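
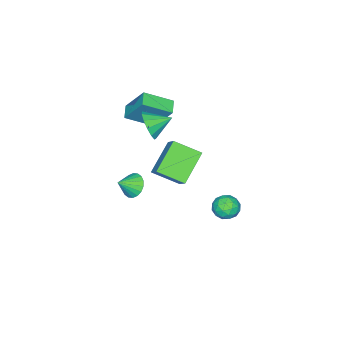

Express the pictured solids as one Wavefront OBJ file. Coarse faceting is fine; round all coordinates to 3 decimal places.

v 0.72 -4.308 1.872
v 0.708 -3.152 3.492
v -0.323 -3.128 1.022
v -0.335 -1.972 2.642
v 1.435 -3.888 1.578
v 1.423 -2.732 3.198
v 0.392 -2.708 0.728
v 0.38 -1.552 2.348
v 2.128 1.068 1.531
v 2.692 -0.273 2.221
v 2.87 1.913 2.567
v 3.435 0.572 3.257
v 3.745 1.128 0.323
v 4.31 -0.213 1.013
v 4.488 1.973 1.359
v 5.052 0.632 2.049
v 2.995 4.29 -0.798
v 3.386 3.919 -1.358
v 2.994 3.241 -0.102
v 3.385 2.87 -0.662
v 3.734 3.431 -0.251
v 3.734 4.079 -0.681
v 2.646 3.081 -0.779
v 2.646 3.729 -1.209
v 3.17 3.171 -1.346
v 3.843 3.387 -1.02
v 2.537 3.773 -0.44
v 3.21 3.989 -0.114
v 3.19 4.197 -1.139
v 3.19 2.963 -0.321
v 3.395 3.293 -0.079
v 3.625 3.075 -0.409
v 3.395 4.291 -0.741
v 3.625 4.072 -1.071
v 3.83 3.786 -0.42
v 2.755 3.088 -0.389
v 2.985 2.869 -0.719
v 2.755 4.085 -1.051
v 2.985 3.867 -1.381
v 2.55 3.374 -1.04
v 3.294 3.539 -1.462
v 3.293 2.922 -1.052
v 2.859 3.046 -1.121
v 2.859 3.427 -1.374
v 3.689 3.666 -1.27
v 3.689 3.049 -0.861
v 3.893 3.379 -0.619
v 3.894 3.76 -0.872
v 3.562 3.226 -1.263
v 2.691 4.111 -0.599
v 2.691 3.494 -0.19
v 2.486 3.4 -0.588
v 2.487 3.781 -0.841
v 3.087 4.238 -0.408
v 3.086 3.621 0.002
v 3.521 3.733 -0.086
v 3.521 4.114 -0.339
v 2.818 3.934 -0.197
v 2.388 -1.678 2.676
v 2.898 -1.627 3.464
v 1.572 -0.782 3.144
v 3.101 -1.268 3.132
v 3.077 -1.039 2.654
v 2.835 -1.014 2.184
v 2.452 -1.199 1.869
v 2.048 -1.536 1.811
v 1.752 -1.919 2.027
v 1.658 -2.225 2.449
v 1.796 -2.357 2.943
v 2.122 -2.274 3.352
v 2.533 -2.002 3.546
v 2.464 -2.664 -2.737
v 2.845 -2.944 -3.37
v 3.296 -3.056 -2.063
v 2.974 -2.619 -3.339
v 3.002 -2.302 -3.189
v 2.923 -2.057 -2.95
v 2.754 -1.932 -2.668
v 2.527 -1.952 -2.4
v 2.288 -2.113 -2.199
v 2.084 -2.383 -2.104
v 1.955 -2.709 -2.135
v 1.927 -3.026 -2.285
v 2.005 -3.271 -2.525
v 2.175 -3.396 -2.806
v 2.402 -3.375 -3.074
v 2.641 -3.214 -3.275
f 2 4 1
f 5 2 1
f 1 4 3
f 3 5 1
f 2 8 4
f 6 2 5
f 6 8 2
f 4 8 3
f 7 5 3
f 3 8 7
f 7 6 5
f 8 6 7
f 10 12 9
f 13 10 9
f 9 12 11
f 11 13 9
f 10 16 12
f 14 10 13
f 14 16 10
f 12 16 11
f 15 13 11
f 11 16 15
f 15 14 13
f 16 14 15
f 17 54 33
f 54 28 57
f 33 57 22
f 54 57 33
f 17 33 29
f 33 22 34
f 29 34 18
f 33 34 29
f 17 29 38
f 29 18 39
f 38 39 24
f 29 39 38
f 17 38 50
f 38 24 53
f 50 53 27
f 38 53 50
f 17 50 54
f 50 27 58
f 54 58 28
f 50 58 54
f 18 34 45
f 34 22 48
f 45 48 26
f 34 48 45
f 22 57 35
f 57 28 56
f 35 56 21
f 57 56 35
f 28 58 55
f 58 27 51
f 55 51 19
f 58 51 55
f 27 53 52
f 53 24 40
f 52 40 23
f 53 40 52
f 24 39 44
f 39 18 41
f 44 41 25
f 39 41 44
f 20 46 32
f 46 26 47
f 32 47 21
f 46 47 32
f 20 32 30
f 32 21 31
f 30 31 19
f 32 31 30
f 20 30 37
f 30 19 36
f 37 36 23
f 30 36 37
f 20 37 42
f 37 23 43
f 42 43 25
f 37 43 42
f 20 42 46
f 42 25 49
f 46 49 26
f 42 49 46
f 21 47 35
f 47 26 48
f 35 48 22
f 47 48 35
f 19 31 55
f 31 21 56
f 55 56 28
f 31 56 55
f 23 36 52
f 36 19 51
f 52 51 27
f 36 51 52
f 25 43 44
f 43 23 40
f 44 40 24
f 43 40 44
f 26 49 45
f 49 25 41
f 45 41 18
f 49 41 45
f 60 59 62
f 60 62 61
f 62 59 63
f 62 63 61
f 63 59 64
f 63 64 61
f 64 59 65
f 64 65 61
f 65 59 66
f 65 66 61
f 66 59 67
f 66 67 61
f 67 59 68
f 67 68 61
f 68 59 69
f 68 69 61
f 69 59 70
f 69 70 61
f 70 59 71
f 70 71 61
f 71 59 60
f 71 60 61
f 73 72 75
f 73 75 74
f 75 72 76
f 75 76 74
f 76 72 77
f 76 77 74
f 77 72 78
f 77 78 74
f 78 72 79
f 78 79 74
f 79 72 80
f 79 80 74
f 80 72 81
f 80 81 74
f 81 72 82
f 81 82 74
f 82 72 83
f 82 83 74
f 83 72 84
f 83 84 74
f 84 72 85
f 84 85 74
f 85 72 86
f 85 86 74
f 86 72 87
f 86 87 74
f 87 72 73
f 87 73 74



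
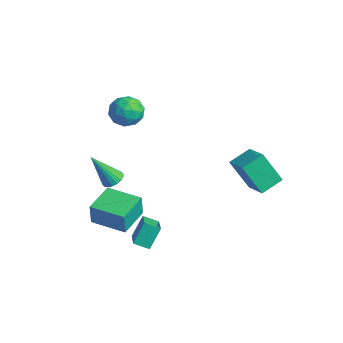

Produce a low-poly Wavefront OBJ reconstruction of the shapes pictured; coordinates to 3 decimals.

v -1.985 -0.486 3.843
v -1.516 -0.886 3.138
v -2.344 -1.854 4.382
v -1.875 -2.254 3.677
v -1.411 -1.793 4.346
v -1.189 -0.947 4.013
v -2.671 -1.793 3.507
v -2.449 -0.947 3.174
v -1.94 -1.694 2.931
v -1.161 -1.694 3.449
v -2.699 -1.046 4.071
v -1.92 -1.046 4.589
v -1.719 -0.566 3.443
v -2.141 -2.174 4.077
v -1.868 -1.903 4.47
v -1.593 -2.139 4.056
v -1.526 -0.602 3.957
v -1.251 -0.837 3.543
v -1.189 -1.37 4.253
v -2.609 -1.903 3.977
v -2.334 -2.138 3.563
v -2.267 -0.601 3.464
v -1.992 -0.837 3.05
v -2.671 -1.37 3.267
v -1.693 -1.276 2.907
v -1.904 -2.08 3.224
v -2.372 -1.809 3.124
v -2.241 -1.311 2.928
v -1.235 -1.276 3.212
v -1.446 -2.08 3.529
v -1.173 -1.809 3.922
v -1.043 -1.312 3.726
v -1.484 -1.751 3.09
v -2.414 -0.66 3.991
v -2.625 -1.464 4.308
v -2.817 -1.428 3.794
v -2.687 -0.931 3.598
v -1.956 -0.66 4.296
v -2.167 -1.464 4.613
v -1.619 -1.429 4.592
v -1.488 -0.931 4.396
v -2.376 -0.989 4.43
v 2.339 -3.476 -1.615
v 2.14 -2.773 -0.588
v 2.798 -2.877 -1.936
v 2.599 -2.174 -0.909
v 3.641 -4.106 -0.931
v 3.442 -3.403 0.096
v 4.1 -3.507 -1.252
v 3.901 -2.804 -0.225
v -2.213 -2.018 -1.192
v -1.617 -2.089 -1.083
v -2.647 -2.982 0.552
v -1.672 -1.85 -0.965
v -1.835 -1.645 -0.892
v -2.072 -1.514 -0.879
v -2.337 -1.483 -0.927
v -2.578 -1.557 -1.029
v -2.746 -1.723 -1.162
v -2.809 -1.947 -1.302
v -2.754 -2.186 -1.419
v -2.591 -2.391 -1.492
v -2.354 -2.522 -1.506
v -2.089 -2.553 -1.457
v -1.848 -2.479 -1.356
v -1.68 -2.313 -1.223
v 2.017 1.997 1.359
v 3.364 1.873 1.879
v 1.943 3.174 1.829
v 3.291 3.05 2.349
v 2.709 2.69 -0.269
v 4.057 2.566 0.251
v 2.636 3.867 0.201
v 3.983 3.743 0.721
v -0.932 -3.919 -2.738
v -0.818 -4.035 -1.489
v -1.836 -2.46 -2.519
v -1.722 -2.576 -1.269
v 0.662 -2.924 -2.791
v 0.776 -3.04 -1.541
v -0.242 -1.465 -2.571
v -0.128 -1.581 -1.322
f 1 38 17
f 38 12 41
f 17 41 6
f 38 41 17
f 1 17 13
f 17 6 18
f 13 18 2
f 17 18 13
f 1 13 22
f 13 2 23
f 22 23 8
f 13 23 22
f 1 22 34
f 22 8 37
f 34 37 11
f 22 37 34
f 1 34 38
f 34 11 42
f 38 42 12
f 34 42 38
f 2 18 29
f 18 6 32
f 29 32 10
f 18 32 29
f 6 41 19
f 41 12 40
f 19 40 5
f 41 40 19
f 12 42 39
f 42 11 35
f 39 35 3
f 42 35 39
f 11 37 36
f 37 8 24
f 36 24 7
f 37 24 36
f 8 23 28
f 23 2 25
f 28 25 9
f 23 25 28
f 4 30 16
f 30 10 31
f 16 31 5
f 30 31 16
f 4 16 14
f 16 5 15
f 14 15 3
f 16 15 14
f 4 14 21
f 14 3 20
f 21 20 7
f 14 20 21
f 4 21 26
f 21 7 27
f 26 27 9
f 21 27 26
f 4 26 30
f 26 9 33
f 30 33 10
f 26 33 30
f 5 31 19
f 31 10 32
f 19 32 6
f 31 32 19
f 3 15 39
f 15 5 40
f 39 40 12
f 15 40 39
f 7 20 36
f 20 3 35
f 36 35 11
f 20 35 36
f 9 27 28
f 27 7 24
f 28 24 8
f 27 24 28
f 10 33 29
f 33 9 25
f 29 25 2
f 33 25 29
f 44 46 43
f 47 44 43
f 43 46 45
f 45 47 43
f 44 50 46
f 48 44 47
f 48 50 44
f 46 50 45
f 49 47 45
f 45 50 49
f 49 48 47
f 50 48 49
f 52 51 54
f 52 54 53
f 54 51 55
f 54 55 53
f 55 51 56
f 55 56 53
f 56 51 57
f 56 57 53
f 57 51 58
f 57 58 53
f 58 51 59
f 58 59 53
f 59 51 60
f 59 60 53
f 60 51 61
f 60 61 53
f 61 51 62
f 61 62 53
f 62 51 63
f 62 63 53
f 63 51 64
f 63 64 53
f 64 51 65
f 64 65 53
f 65 51 66
f 65 66 53
f 66 51 52
f 66 52 53
f 68 70 67
f 71 68 67
f 67 70 69
f 69 71 67
f 68 74 70
f 72 68 71
f 72 74 68
f 70 74 69
f 73 71 69
f 69 74 73
f 73 72 71
f 74 72 73
f 76 78 75
f 79 76 75
f 75 78 77
f 77 79 75
f 76 82 78
f 80 76 79
f 80 82 76
f 78 82 77
f 81 79 77
f 77 82 81
f 81 80 79
f 82 80 81



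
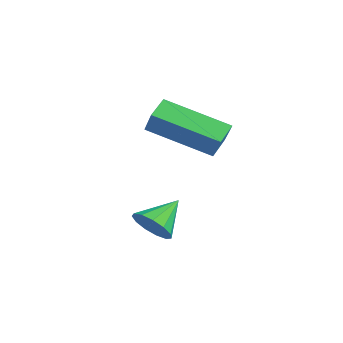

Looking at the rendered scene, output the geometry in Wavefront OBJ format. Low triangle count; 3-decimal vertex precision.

v -3.395 2.22 0.317
v -2.833 2.132 1.053
v -2.04 3.667 -0.543
v -1.478 3.578 0.193
v -2.982 1.602 -0.073
v -2.42 1.513 0.663
v -1.627 3.048 -0.933
v -1.065 2.96 -0.197
v -1.247 0.889 -3.089
v -0.59 0.902 -2.881
v -1.493 1.871 -2.371
v -0.609 1.128 -3.197
v -0.831 1.278 -3.478
v -1.185 1.305 -3.636
v -1.559 1.2 -3.62
v -1.834 0.996 -3.435
v -1.923 0.759 -3.141
v -1.797 0.563 -2.829
v -1.497 0.47 -2.6
v -1.117 0.511 -2.526
v -0.779 0.672 -2.631
f 2 4 1
f 5 2 1
f 1 4 3
f 3 5 1
f 2 8 4
f 6 2 5
f 6 8 2
f 4 8 3
f 7 5 3
f 3 8 7
f 7 6 5
f 8 6 7
f 10 9 12
f 10 12 11
f 12 9 13
f 12 13 11
f 13 9 14
f 13 14 11
f 14 9 15
f 14 15 11
f 15 9 16
f 15 16 11
f 16 9 17
f 16 17 11
f 17 9 18
f 17 18 11
f 18 9 19
f 18 19 11
f 19 9 20
f 19 20 11
f 20 9 21
f 20 21 11
f 21 9 10
f 21 10 11



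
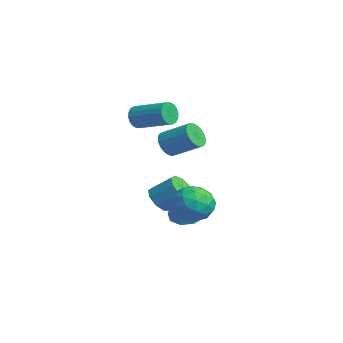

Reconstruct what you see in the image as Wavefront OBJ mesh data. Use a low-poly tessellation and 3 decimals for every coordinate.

v 0.808 -2.455 -2.843
v 1.702 -2.432 -3.194
v 1.352 -3.025 -1.497
v 1.562 -1.863 -2.897
v 1.07 -1.571 -2.574
v 0.455 -1.693 -2.378
v 0.006 -2.171 -2.399
v -0.068 -2.782 -2.628
v 0.268 -3.24 -2.958
v 0.857 -3.33 -3.234
v 1.423 -3.011 -3.327
v 2.422 -3.969 2.155
v 2.997 -4.349 1.944
v 3.932 -3.35 2.694
v 3.358 -2.971 2.905
v 2.967 -4.152 1.72
v 3.902 -3.154 2.47
v 2.842 -3.924 1.572
v 3.777 -2.926 2.322
v 2.645 -3.704 1.524
v 3.58 -2.705 2.274
v 2.41 -3.529 1.585
v 3.345 -2.531 2.335
v 2.177 -3.431 1.745
v 3.112 -2.432 2.495
v 1.986 -3.426 1.976
v 2.921 -2.427 2.726
v 1.871 -3.514 2.237
v 2.806 -2.516 2.987
v 1.851 -3.682 2.485
v 2.786 -2.683 3.235
v 1.93 -3.899 2.675
v 2.865 -2.9 3.425
v 2.094 -4.128 2.776
v 3.029 -3.129 3.526
v 2.315 -4.33 2.769
v 3.25 -3.331 3.519
v 2.555 -4.469 2.656
v 3.49 -3.471 3.406
v 2.771 -4.522 2.456
v 3.706 -3.524 3.206
v 2.928 -4.48 2.205
v 3.863 -3.481 2.955
v 2.258 -2.387 -1.596
v 3.065 -2.526 -2.304
v 3.055 -3.474 -0.476
v 3.862 -3.613 -1.184
v 3.733 -2.658 -0.69
v 3.241 -1.986 -1.382
v 2.879 -4.014 -1.398
v 2.387 -3.342 -2.09
v 3.449 -3.531 -2.182
v 3.977 -2.693 -1.744
v 2.143 -3.307 -1.036
v 2.671 -2.469 -0.598
v 2.592 -2.361 -2.049
v 3.528 -3.639 -0.731
v 3.453 -3.078 -0.441
v 3.927 -3.159 -0.857
v 2.695 -2.044 -1.506
v 3.17 -2.125 -1.923
v 3.562 -2.203 -0.974
v 2.95 -3.875 -0.857
v 3.425 -3.956 -1.274
v 2.193 -2.841 -1.923
v 2.667 -2.922 -2.339
v 2.558 -3.797 -1.806
v 3.292 -3.034 -2.393
v 3.76 -3.672 -1.734
v 3.182 -3.908 -1.86
v 2.893 -3.513 -2.267
v 3.602 -2.541 -2.136
v 4.07 -3.18 -1.477
v 3.995 -2.618 -1.187
v 3.706 -2.224 -1.594
v 3.828 -3.132 -2.064
v 2.05 -2.82 -1.303
v 2.518 -3.459 -0.644
v 2.414 -3.776 -1.186
v 2.125 -3.382 -1.593
v 2.36 -2.328 -1.046
v 2.828 -2.966 -0.387
v 3.227 -2.487 -0.513
v 2.938 -2.092 -0.92
v 2.292 -2.868 -0.716
v -2.674 -2.647 -3.25
v -1.978 -2.678 -3.719
v -1.33 -1.745 -2.818
v -2.026 -1.713 -2.35
v -2.322 -2.258 -3.907
v -1.674 -1.325 -3.006
v -2.831 -2.02 -3.787
v -2.183 -1.086 -2.886
v -3.267 -2.075 -3.416
v -2.618 -1.142 -2.516
v -3.425 -2.398 -2.968
v -2.777 -1.464 -2.067
v -3.232 -2.837 -2.652
v -2.584 -1.903 -1.751
v -2.778 -3.187 -2.616
v -2.13 -2.254 -1.715
v -2.275 -3.284 -2.876
v -1.627 -2.351 -1.976
v -1.959 -3.083 -3.312
v -1.311 -2.15 -2.412
v -1.648 -4.088 2.579
v -1.309 -4.239 2.021
v 0.088 -3.103 2.564
v -0.252 -2.952 3.121
v -1.469 -4.002 1.939
v -0.073 -2.866 2.482
v -1.666 -3.782 1.983
v -0.27 -2.646 2.526
v -1.858 -3.622 2.145
v -0.462 -2.486 2.688
v -2.01 -3.555 2.393
v -0.613 -2.419 2.936
v -2.089 -3.594 2.678
v -0.693 -2.458 3.221
v -2.081 -3.73 2.943
v -0.685 -2.594 3.486
v -1.988 -3.937 3.136
v -0.591 -2.801 3.679
v -1.827 -4.174 3.218
v -0.431 -3.038 3.761
v -1.63 -4.394 3.174
v -0.234 -3.258 3.717
v -1.438 -4.554 3.012
v -0.042 -3.418 3.555
v -1.287 -4.621 2.764
v 0.11 -3.485 3.307
v -1.207 -4.582 2.479
v 0.189 -3.446 3.022
v -1.215 -4.446 2.214
v 0.181 -3.31 2.757
f 2 1 4
f 2 4 3
f 4 1 5
f 4 5 3
f 5 1 6
f 5 6 3
f 6 1 7
f 6 7 3
f 7 1 8
f 7 8 3
f 8 1 9
f 8 9 3
f 9 1 10
f 9 10 3
f 10 1 11
f 10 11 3
f 11 1 2
f 11 2 3
f 13 12 16
f 13 16 14
f 14 16 17
f 14 17 15
f 16 12 18
f 16 18 17
f 17 18 19
f 17 19 15
f 18 12 20
f 18 20 19
f 19 20 21
f 19 21 15
f 20 12 22
f 20 22 21
f 21 22 23
f 21 23 15
f 22 12 24
f 22 24 23
f 23 24 25
f 23 25 15
f 24 12 26
f 24 26 25
f 25 26 27
f 25 27 15
f 26 12 28
f 26 28 27
f 27 28 29
f 27 29 15
f 28 12 30
f 28 30 29
f 29 30 31
f 29 31 15
f 30 12 32
f 30 32 31
f 31 32 33
f 31 33 15
f 32 12 34
f 32 34 33
f 33 34 35
f 33 35 15
f 34 12 36
f 34 36 35
f 35 36 37
f 35 37 15
f 36 12 38
f 36 38 37
f 37 38 39
f 37 39 15
f 38 12 40
f 38 40 39
f 39 40 41
f 39 41 15
f 40 12 42
f 40 42 41
f 41 42 43
f 41 43 15
f 42 12 13
f 42 13 43
f 43 13 14
f 43 14 15
f 44 81 60
f 81 55 84
f 60 84 49
f 81 84 60
f 44 60 56
f 60 49 61
f 56 61 45
f 60 61 56
f 44 56 65
f 56 45 66
f 65 66 51
f 56 66 65
f 44 65 77
f 65 51 80
f 77 80 54
f 65 80 77
f 44 77 81
f 77 54 85
f 81 85 55
f 77 85 81
f 45 61 72
f 61 49 75
f 72 75 53
f 61 75 72
f 49 84 62
f 84 55 83
f 62 83 48
f 84 83 62
f 55 85 82
f 85 54 78
f 82 78 46
f 85 78 82
f 54 80 79
f 80 51 67
f 79 67 50
f 80 67 79
f 51 66 71
f 66 45 68
f 71 68 52
f 66 68 71
f 47 73 59
f 73 53 74
f 59 74 48
f 73 74 59
f 47 59 57
f 59 48 58
f 57 58 46
f 59 58 57
f 47 57 64
f 57 46 63
f 64 63 50
f 57 63 64
f 47 64 69
f 64 50 70
f 69 70 52
f 64 70 69
f 47 69 73
f 69 52 76
f 73 76 53
f 69 76 73
f 48 74 62
f 74 53 75
f 62 75 49
f 74 75 62
f 46 58 82
f 58 48 83
f 82 83 55
f 58 83 82
f 50 63 79
f 63 46 78
f 79 78 54
f 63 78 79
f 52 70 71
f 70 50 67
f 71 67 51
f 70 67 71
f 53 76 72
f 76 52 68
f 72 68 45
f 76 68 72
f 87 86 90
f 87 90 88
f 88 90 91
f 88 91 89
f 90 86 92
f 90 92 91
f 91 92 93
f 91 93 89
f 92 86 94
f 92 94 93
f 93 94 95
f 93 95 89
f 94 86 96
f 94 96 95
f 95 96 97
f 95 97 89
f 96 86 98
f 96 98 97
f 97 98 99
f 97 99 89
f 98 86 100
f 98 100 99
f 99 100 101
f 99 101 89
f 100 86 102
f 100 102 101
f 101 102 103
f 101 103 89
f 102 86 104
f 102 104 103
f 103 104 105
f 103 105 89
f 104 86 87
f 104 87 105
f 105 87 88
f 105 88 89
f 107 106 110
f 107 110 108
f 108 110 111
f 108 111 109
f 110 106 112
f 110 112 111
f 111 112 113
f 111 113 109
f 112 106 114
f 112 114 113
f 113 114 115
f 113 115 109
f 114 106 116
f 114 116 115
f 115 116 117
f 115 117 109
f 116 106 118
f 116 118 117
f 117 118 119
f 117 119 109
f 118 106 120
f 118 120 119
f 119 120 121
f 119 121 109
f 120 106 122
f 120 122 121
f 121 122 123
f 121 123 109
f 122 106 124
f 122 124 123
f 123 124 125
f 123 125 109
f 124 106 126
f 124 126 125
f 125 126 127
f 125 127 109
f 126 106 128
f 126 128 127
f 127 128 129
f 127 129 109
f 128 106 130
f 128 130 129
f 129 130 131
f 129 131 109
f 130 106 132
f 130 132 131
f 131 132 133
f 131 133 109
f 132 106 134
f 132 134 133
f 133 134 135
f 133 135 109
f 134 106 107
f 134 107 135
f 135 107 108
f 135 108 109



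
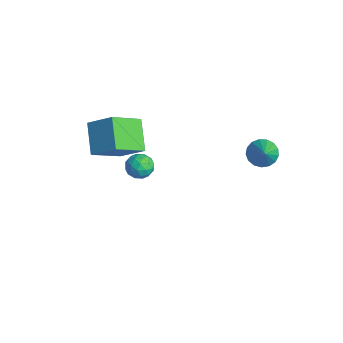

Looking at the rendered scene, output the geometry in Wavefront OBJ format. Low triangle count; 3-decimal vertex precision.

v -4.072 -0.539 -3.012
v -3.559 0.06 -3.199
v -3.341 -1.38 -3.701
v -2.828 -0.781 -3.888
v -2.872 -1.053 -3.127
v -3.324 -0.534 -2.701
v -3.576 -0.786 -4.199
v -4.028 -0.267 -3.773
v -3.253 -0.093 -3.933
v -2.818 -0.258 -3.27
v -4.082 -1.062 -3.63
v -3.647 -1.227 -2.967
v -3.88 -0.166 -3.045
v -3.02 -1.154 -3.855
v -3.046 -1.314 -3.407
v -2.745 -0.962 -3.517
v -3.741 -0.515 -2.752
v -3.44 -0.163 -2.862
v -3.037 -0.817 -2.82
v -3.46 -1.157 -4.038
v -3.159 -0.805 -4.148
v -4.155 -0.358 -3.383
v -3.854 -0.006 -3.493
v -3.863 -0.503 -4.08
v -3.399 0.096 -3.586
v -2.969 -0.398 -3.991
v -3.408 -0.401 -4.174
v -3.674 -0.096 -3.924
v -3.143 -0.001 -3.197
v -2.713 -0.495 -3.602
v -2.739 -0.655 -3.154
v -3.005 -0.35 -2.904
v -2.963 -0.091 -3.628
v -4.187 -0.825 -3.298
v -3.757 -1.319 -3.703
v -3.895 -0.97 -3.996
v -4.161 -0.665 -3.746
v -3.931 -0.922 -2.909
v -3.501 -1.416 -3.314
v -3.226 -1.224 -2.976
v -3.492 -0.919 -2.726
v -3.937 -1.229 -3.272
v 2.968 2.815 1.751
v 3.399 3.479 1.633
v 4.072 2.305 2.909
v 3.153 3.577 1.91
v 2.866 3.501 2.15
v 2.601 3.267 2.299
v 2.421 2.93 2.323
v 2.366 2.567 2.215
v 2.449 2.261 2.001
v 2.651 2.081 1.729
v 2.925 2.07 1.463
v 3.21 2.23 1.262
v 3.439 2.523 1.173
v 3.56 2.884 1.217
v 3.546 3.229 1.383
v -1.595 -4.159 0.732
v -3.03 -3.665 1.841
v -1.894 -2.451 -0.417
v -3.329 -1.956 0.693
v -0.531 -3.304 1.727
v -1.966 -2.809 2.837
v -0.83 -1.595 0.579
v -2.265 -1.101 1.688
f 1 38 17
f 38 12 41
f 17 41 6
f 38 41 17
f 1 17 13
f 17 6 18
f 13 18 2
f 17 18 13
f 1 13 22
f 13 2 23
f 22 23 8
f 13 23 22
f 1 22 34
f 22 8 37
f 34 37 11
f 22 37 34
f 1 34 38
f 34 11 42
f 38 42 12
f 34 42 38
f 2 18 29
f 18 6 32
f 29 32 10
f 18 32 29
f 6 41 19
f 41 12 40
f 19 40 5
f 41 40 19
f 12 42 39
f 42 11 35
f 39 35 3
f 42 35 39
f 11 37 36
f 37 8 24
f 36 24 7
f 37 24 36
f 8 23 28
f 23 2 25
f 28 25 9
f 23 25 28
f 4 30 16
f 30 10 31
f 16 31 5
f 30 31 16
f 4 16 14
f 16 5 15
f 14 15 3
f 16 15 14
f 4 14 21
f 14 3 20
f 21 20 7
f 14 20 21
f 4 21 26
f 21 7 27
f 26 27 9
f 21 27 26
f 4 26 30
f 26 9 33
f 30 33 10
f 26 33 30
f 5 31 19
f 31 10 32
f 19 32 6
f 31 32 19
f 3 15 39
f 15 5 40
f 39 40 12
f 15 40 39
f 7 20 36
f 20 3 35
f 36 35 11
f 20 35 36
f 9 27 28
f 27 7 24
f 28 24 8
f 27 24 28
f 10 33 29
f 33 9 25
f 29 25 2
f 33 25 29
f 44 43 46
f 44 46 45
f 46 43 47
f 46 47 45
f 47 43 48
f 47 48 45
f 48 43 49
f 48 49 45
f 49 43 50
f 49 50 45
f 50 43 51
f 50 51 45
f 51 43 52
f 51 52 45
f 52 43 53
f 52 53 45
f 53 43 54
f 53 54 45
f 54 43 55
f 54 55 45
f 55 43 56
f 55 56 45
f 56 43 57
f 56 57 45
f 57 43 44
f 57 44 45
f 59 61 58
f 62 59 58
f 58 61 60
f 60 62 58
f 59 65 61
f 63 59 62
f 63 65 59
f 61 65 60
f 64 62 60
f 60 65 64
f 64 63 62
f 65 63 64



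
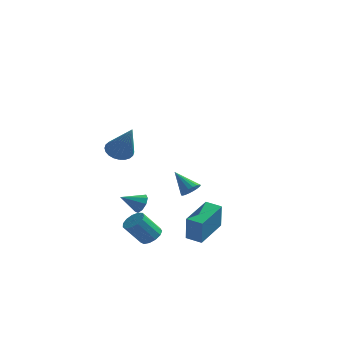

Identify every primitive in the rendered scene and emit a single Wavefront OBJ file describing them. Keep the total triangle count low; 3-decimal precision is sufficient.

v -2.429 3.316 -2.3
v -2.096 3.805 -2.201
v -3.431 3.804 -1.34
v -2.254 3.88 -2.403
v -2.446 3.843 -2.585
v -2.635 3.702 -2.71
v -2.783 3.484 -2.754
v -2.861 3.233 -2.708
v -2.854 2.998 -2.581
v -2.763 2.827 -2.398
v -2.605 2.752 -2.196
v -2.413 2.788 -2.014
v -2.224 2.93 -1.889
v -2.076 3.147 -1.845
v -1.998 3.398 -1.891
v -2.005 3.633 -2.018
v -1.199 -2.034 -3.026
v -1.08 -2.4 -1.565
v -0.719 -0.242 -2.617
v -0.599 -0.607 -1.156
v -0.361 -2.233 -3.144
v -0.241 -2.598 -1.683
v 0.12 -0.44 -2.735
v 0.239 -0.806 -1.274
v -4.022 -3.466 3.084
v -3.515 -2.956 3.052
v -3.138 -4.234 4.816
v -3.711 -2.829 3.208
v -3.954 -2.799 3.346
v -4.208 -2.87 3.443
v -4.433 -3.033 3.486
v -4.596 -3.261 3.468
v -4.671 -3.521 3.391
v -4.647 -3.772 3.268
v -4.529 -3.977 3.117
v -4.333 -4.104 2.96
v -4.09 -4.134 2.823
v -3.836 -4.062 2.725
v -3.611 -3.9 2.682
v -3.448 -3.671 2.701
v -3.373 -3.412 2.777
v -3.396 -3.161 2.901
v -2.719 -2.72 -2.77
v -2.201 -2.64 -2.403
v -2.943 -3.079 -1.262
v -3.461 -3.16 -1.63
v -2.379 -2.326 -2.398
v -3.121 -2.766 -1.257
v -2.665 -2.138 -2.511
v -3.407 -2.577 -1.37
v -2.968 -2.134 -2.706
v -3.71 -2.574 -1.566
v -3.192 -2.317 -2.922
v -3.934 -2.756 -1.782
v -3.266 -2.627 -3.09
v -4.008 -3.067 -1.949
v -3.166 -2.967 -3.156
v -3.908 -3.407 -2.016
v -2.924 -3.229 -3.1
v -3.666 -3.669 -1.959
v -2.617 -3.329 -2.939
v -3.359 -3.769 -1.798
v -2.343 -3.236 -2.724
v -3.085 -3.675 -1.584
v -2.188 -2.979 -2.524
v -2.93 -3.419 -1.384
v -3.078 -3.141 -0.467
v -2.912 -2.881 0.036
v -3.942 -3.659 0.087
v -3.177 -2.647 -0.159
v -3.396 -2.644 -0.498
v -3.466 -2.874 -0.822
v -3.354 -3.228 -0.981
v -3.114 -3.541 -0.898
v -2.856 -3.667 -0.614
v -2.702 -3.547 -0.261
v -2.724 -3.236 -0.004
f 2 1 4
f 2 4 3
f 4 1 5
f 4 5 3
f 5 1 6
f 5 6 3
f 6 1 7
f 6 7 3
f 7 1 8
f 7 8 3
f 8 1 9
f 8 9 3
f 9 1 10
f 9 10 3
f 10 1 11
f 10 11 3
f 11 1 12
f 11 12 3
f 12 1 13
f 12 13 3
f 13 1 14
f 13 14 3
f 14 1 15
f 14 15 3
f 15 1 16
f 15 16 3
f 16 1 2
f 16 2 3
f 18 20 17
f 21 18 17
f 17 20 19
f 19 21 17
f 18 24 20
f 22 18 21
f 22 24 18
f 20 24 19
f 23 21 19
f 19 24 23
f 23 22 21
f 24 22 23
f 26 25 28
f 26 28 27
f 28 25 29
f 28 29 27
f 29 25 30
f 29 30 27
f 30 25 31
f 30 31 27
f 31 25 32
f 31 32 27
f 32 25 33
f 32 33 27
f 33 25 34
f 33 34 27
f 34 25 35
f 34 35 27
f 35 25 36
f 35 36 27
f 36 25 37
f 36 37 27
f 37 25 38
f 37 38 27
f 38 25 39
f 38 39 27
f 39 25 40
f 39 40 27
f 40 25 41
f 40 41 27
f 41 25 42
f 41 42 27
f 42 25 26
f 42 26 27
f 44 43 47
f 44 47 45
f 45 47 48
f 45 48 46
f 47 43 49
f 47 49 48
f 48 49 50
f 48 50 46
f 49 43 51
f 49 51 50
f 50 51 52
f 50 52 46
f 51 43 53
f 51 53 52
f 52 53 54
f 52 54 46
f 53 43 55
f 53 55 54
f 54 55 56
f 54 56 46
f 55 43 57
f 55 57 56
f 56 57 58
f 56 58 46
f 57 43 59
f 57 59 58
f 58 59 60
f 58 60 46
f 59 43 61
f 59 61 60
f 60 61 62
f 60 62 46
f 61 43 63
f 61 63 62
f 62 63 64
f 62 64 46
f 63 43 65
f 63 65 64
f 64 65 66
f 64 66 46
f 65 43 44
f 65 44 66
f 66 44 45
f 66 45 46
f 68 67 70
f 68 70 69
f 70 67 71
f 70 71 69
f 71 67 72
f 71 72 69
f 72 67 73
f 72 73 69
f 73 67 74
f 73 74 69
f 74 67 75
f 74 75 69
f 75 67 76
f 75 76 69
f 76 67 77
f 76 77 69
f 77 67 68
f 77 68 69



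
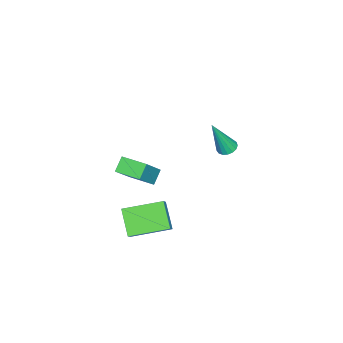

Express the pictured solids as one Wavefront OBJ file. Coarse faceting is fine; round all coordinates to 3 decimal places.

v 2.463 -0.469 -2.258
v 3.355 -0.227 -1.274
v 1.612 1.19 -1.894
v 2.504 1.432 -0.909
v 3.336 0.188 -3.211
v 4.228 0.43 -2.226
v 2.485 1.847 -2.846
v 3.377 2.089 -1.862
v 2.856 -0.008 0.667
v 2.243 0.063 1.192
v 2.972 1.177 0.642
v 2.359 1.247 1.167
v 4.221 -0.107 2.273
v 3.608 -0.037 2.798
v 4.337 1.077 2.248
v 3.724 1.148 2.773
v -2.66 2.56 -1.198
v -2.189 2.771 -1.263
v -2.14 1.98 0.698
v -2.325 2.957 -1.169
v -2.538 3.052 -1.081
v -2.779 3.034 -1.021
v -2.992 2.907 -1.001
v -3.13 2.701 -1.026
v -3.159 2.463 -1.091
v -3.074 2.246 -1.181
v -2.894 2.102 -1.274
v -2.661 2.062 -1.35
v -2.427 2.137 -1.391
v -2.246 2.308 -1.388
v -2.16 2.537 -1.342
f 2 4 1
f 5 2 1
f 1 4 3
f 3 5 1
f 2 8 4
f 6 2 5
f 6 8 2
f 4 8 3
f 7 5 3
f 3 8 7
f 7 6 5
f 8 6 7
f 10 12 9
f 13 10 9
f 9 12 11
f 11 13 9
f 10 16 12
f 14 10 13
f 14 16 10
f 12 16 11
f 15 13 11
f 11 16 15
f 15 14 13
f 16 14 15
f 18 17 20
f 18 20 19
f 20 17 21
f 20 21 19
f 21 17 22
f 21 22 19
f 22 17 23
f 22 23 19
f 23 17 24
f 23 24 19
f 24 17 25
f 24 25 19
f 25 17 26
f 25 26 19
f 26 17 27
f 26 27 19
f 27 17 28
f 27 28 19
f 28 17 29
f 28 29 19
f 29 17 30
f 29 30 19
f 30 17 31
f 30 31 19
f 31 17 18
f 31 18 19



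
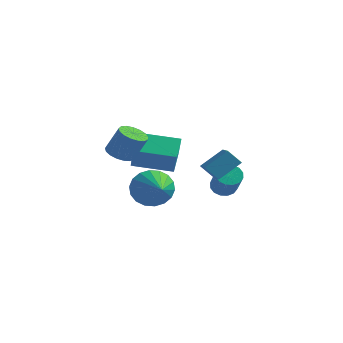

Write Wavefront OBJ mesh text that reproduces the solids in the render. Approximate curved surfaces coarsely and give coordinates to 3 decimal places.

v -1.574 -0.152 0.887
v -2.037 0.867 1.694
v -2.272 0.576 -0.432
v -2.736 1.594 0.376
v 0.196 0.926 0.544
v -0.268 1.944 1.352
v -0.503 1.653 -0.774
v -0.966 2.672 0.033
v 1.987 2.261 -1.346
v 2.54 2.594 -1.528
v 3.486 1.671 -0.335
v 2.933 1.339 -0.154
v 2.402 2.783 -1.272
v 3.347 1.86 -0.079
v 2.152 2.832 -1.036
v 3.098 1.909 0.157
v 1.859 2.728 -0.883
v 2.804 1.805 0.309
v 1.599 2.5 -0.855
v 2.545 1.577 0.338
v 1.444 2.207 -0.958
v 2.39 1.284 0.235
v 1.434 1.929 -1.165
v 2.38 1.006 0.028
v 1.573 1.74 -1.421
v 2.518 0.817 -0.228
v 1.822 1.691 -1.657
v 2.768 0.768 -0.464
v 2.116 1.795 -1.809
v 3.061 0.872 -0.617
v 2.375 2.023 -1.838
v 3.321 1.1 -0.645
v 2.53 2.316 -1.735
v 3.476 1.393 -0.542
v 1.346 -2.556 -0.187
v 1.88 -2.336 -1.088
v 2.754 -3.704 0.367
v 2.035 -2.001 -0.788
v 2.055 -1.775 -0.37
v 1.933 -1.704 0.085
v 1.696 -1.802 0.486
v 1.389 -2.049 0.754
v 1.073 -2.396 0.835
v 0.812 -2.775 0.714
v 0.656 -3.111 0.414
v 0.637 -3.336 -0.005
v 0.759 -3.407 -0.46
v 0.996 -3.31 -0.861
v 1.303 -3.063 -1.129
v 1.618 -2.715 -1.21
v 4.425 -1.699 0.78
v 3.839 -1.972 1.462
v 3.411 -0.61 0.346
v 2.826 -0.883 1.028
v 5.034 -0.777 1.672
v 4.449 -1.05 2.354
v 4.021 0.312 1.238
v 3.435 0.039 1.92
v -1.366 -1.432 1.125
v -0.795 -1.882 0.902
v -0.123 -1.697 2.253
v -0.694 -1.248 2.475
v -0.687 -1.549 0.803
v -0.015 -1.364 2.154
v -0.735 -1.189 0.778
v -0.063 -1.004 2.128
v -0.927 -0.885 0.832
v -0.255 -0.7 2.182
v -1.22 -0.707 0.953
v -0.548 -0.522 2.304
v -1.546 -0.694 1.113
v -0.874 -0.509 2.464
v -1.831 -0.851 1.276
v -1.159 -0.666 2.627
v -2.009 -1.141 1.405
v -1.338 -0.956 2.756
v -2.04 -1.498 1.469
v -1.368 -1.313 2.82
v -1.917 -1.839 1.454
v -1.245 -1.654 2.805
v -1.667 -2.088 1.364
v -0.995 -1.903 2.715
v -1.348 -2.186 1.219
v -0.676 -2.001 2.57
v -1.033 -2.112 1.052
v -0.362 -1.927 2.403
f 2 4 1
f 5 2 1
f 1 4 3
f 3 5 1
f 2 8 4
f 6 2 5
f 6 8 2
f 4 8 3
f 7 5 3
f 3 8 7
f 7 6 5
f 8 6 7
f 10 9 13
f 10 13 11
f 11 13 14
f 11 14 12
f 13 9 15
f 13 15 14
f 14 15 16
f 14 16 12
f 15 9 17
f 15 17 16
f 16 17 18
f 16 18 12
f 17 9 19
f 17 19 18
f 18 19 20
f 18 20 12
f 19 9 21
f 19 21 20
f 20 21 22
f 20 22 12
f 21 9 23
f 21 23 22
f 22 23 24
f 22 24 12
f 23 9 25
f 23 25 24
f 24 25 26
f 24 26 12
f 25 9 27
f 25 27 26
f 26 27 28
f 26 28 12
f 27 9 29
f 27 29 28
f 28 29 30
f 28 30 12
f 29 9 31
f 29 31 30
f 30 31 32
f 30 32 12
f 31 9 33
f 31 33 32
f 32 33 34
f 32 34 12
f 33 9 10
f 33 10 34
f 34 10 11
f 34 11 12
f 36 35 38
f 36 38 37
f 38 35 39
f 38 39 37
f 39 35 40
f 39 40 37
f 40 35 41
f 40 41 37
f 41 35 42
f 41 42 37
f 42 35 43
f 42 43 37
f 43 35 44
f 43 44 37
f 44 35 45
f 44 45 37
f 45 35 46
f 45 46 37
f 46 35 47
f 46 47 37
f 47 35 48
f 47 48 37
f 48 35 49
f 48 49 37
f 49 35 50
f 49 50 37
f 50 35 36
f 50 36 37
f 52 54 51
f 55 52 51
f 51 54 53
f 53 55 51
f 52 58 54
f 56 52 55
f 56 58 52
f 54 58 53
f 57 55 53
f 53 58 57
f 57 56 55
f 58 56 57
f 60 59 63
f 60 63 61
f 61 63 64
f 61 64 62
f 63 59 65
f 63 65 64
f 64 65 66
f 64 66 62
f 65 59 67
f 65 67 66
f 66 67 68
f 66 68 62
f 67 59 69
f 67 69 68
f 68 69 70
f 68 70 62
f 69 59 71
f 69 71 70
f 70 71 72
f 70 72 62
f 71 59 73
f 71 73 72
f 72 73 74
f 72 74 62
f 73 59 75
f 73 75 74
f 74 75 76
f 74 76 62
f 75 59 77
f 75 77 76
f 76 77 78
f 76 78 62
f 77 59 79
f 77 79 78
f 78 79 80
f 78 80 62
f 79 59 81
f 79 81 80
f 80 81 82
f 80 82 62
f 81 59 83
f 81 83 82
f 82 83 84
f 82 84 62
f 83 59 85
f 83 85 84
f 84 85 86
f 84 86 62
f 85 59 60
f 85 60 86
f 86 60 61
f 86 61 62



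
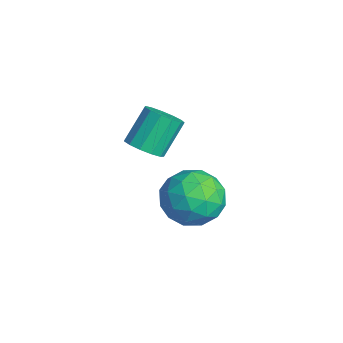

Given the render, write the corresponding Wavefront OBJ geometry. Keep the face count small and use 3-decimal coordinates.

v 2.847 -2.213 1.896
v 3.395 -2.511 2.33
v 2.922 -1.626 3.537
v 2.373 -1.327 3.104
v 3.564 -2.165 2.142
v 3.091 -1.28 3.35
v 3.505 -1.834 1.877
v 3.032 -0.949 3.084
v 3.237 -1.623 1.618
v 2.764 -0.738 2.825
v 2.845 -1.6 1.447
v 2.372 -0.715 2.654
v 2.454 -1.771 1.419
v 1.981 -0.886 2.626
v 2.187 -2.082 1.542
v 1.714 -1.197 2.75
v 2.129 -2.435 1.778
v 1.656 -1.55 2.986
v 2.3 -2.717 2.052
v 1.827 -1.832 3.259
v 2.643 -2.839 2.276
v 2.17 -1.954 3.483
v 3.052 -2.762 2.38
v 2.579 -1.877 3.587
v 2.487 -0.014 -0.112
v 2.979 0.631 -1.065
v 3.221 -1.731 -0.895
v 3.713 -1.086 -1.848
v 4.182 -0.955 -0.696
v 3.729 0.106 -0.212
v 2.471 -1.206 -1.748
v 2.018 -0.145 -1.264
v 2.968 -0.106 -2.076
v 4.026 0.05 -1.426
v 2.174 -1.15 -0.534
v 3.232 -0.994 0.116
v 2.669 0.459 -0.52
v 3.531 -1.559 -1.44
v 3.808 -1.482 -0.763
v 4.096 -1.103 -1.323
v 3.11 0.151 -0.018
v 3.398 0.53 -0.578
v 4.106 -0.402 -0.362
v 2.802 -1.63 -1.382
v 3.09 -1.251 -1.942
v 2.104 0.003 -0.637
v 2.392 0.382 -1.197
v 2.094 -0.698 -1.598
v 2.951 0.405 -1.674
v 3.383 -0.604 -2.135
v 2.653 -0.675 -2.076
v 2.386 -0.051 -1.791
v 3.573 0.496 -1.292
v 4.004 -0.513 -1.752
v 4.281 -0.435 -1.075
v 4.014 0.188 -0.791
v 3.567 0.063 -1.886
v 2.196 -0.587 -0.208
v 2.627 -1.596 -0.668
v 2.186 -1.288 -1.169
v 1.919 -0.665 -0.885
v 2.817 -0.496 0.175
v 3.249 -1.505 -0.286
v 3.814 -1.049 -0.169
v 3.547 -0.425 0.116
v 2.633 -1.163 -0.074
f 2 1 5
f 2 5 3
f 3 5 6
f 3 6 4
f 5 1 7
f 5 7 6
f 6 7 8
f 6 8 4
f 7 1 9
f 7 9 8
f 8 9 10
f 8 10 4
f 9 1 11
f 9 11 10
f 10 11 12
f 10 12 4
f 11 1 13
f 11 13 12
f 12 13 14
f 12 14 4
f 13 1 15
f 13 15 14
f 14 15 16
f 14 16 4
f 15 1 17
f 15 17 16
f 16 17 18
f 16 18 4
f 17 1 19
f 17 19 18
f 18 19 20
f 18 20 4
f 19 1 21
f 19 21 20
f 20 21 22
f 20 22 4
f 21 1 23
f 21 23 22
f 22 23 24
f 22 24 4
f 23 1 2
f 23 2 24
f 24 2 3
f 24 3 4
f 25 62 41
f 62 36 65
f 41 65 30
f 62 65 41
f 25 41 37
f 41 30 42
f 37 42 26
f 41 42 37
f 25 37 46
f 37 26 47
f 46 47 32
f 37 47 46
f 25 46 58
f 46 32 61
f 58 61 35
f 46 61 58
f 25 58 62
f 58 35 66
f 62 66 36
f 58 66 62
f 26 42 53
f 42 30 56
f 53 56 34
f 42 56 53
f 30 65 43
f 65 36 64
f 43 64 29
f 65 64 43
f 36 66 63
f 66 35 59
f 63 59 27
f 66 59 63
f 35 61 60
f 61 32 48
f 60 48 31
f 61 48 60
f 32 47 52
f 47 26 49
f 52 49 33
f 47 49 52
f 28 54 40
f 54 34 55
f 40 55 29
f 54 55 40
f 28 40 38
f 40 29 39
f 38 39 27
f 40 39 38
f 28 38 45
f 38 27 44
f 45 44 31
f 38 44 45
f 28 45 50
f 45 31 51
f 50 51 33
f 45 51 50
f 28 50 54
f 50 33 57
f 54 57 34
f 50 57 54
f 29 55 43
f 55 34 56
f 43 56 30
f 55 56 43
f 27 39 63
f 39 29 64
f 63 64 36
f 39 64 63
f 31 44 60
f 44 27 59
f 60 59 35
f 44 59 60
f 33 51 52
f 51 31 48
f 52 48 32
f 51 48 52
f 34 57 53
f 57 33 49
f 53 49 26
f 57 49 53



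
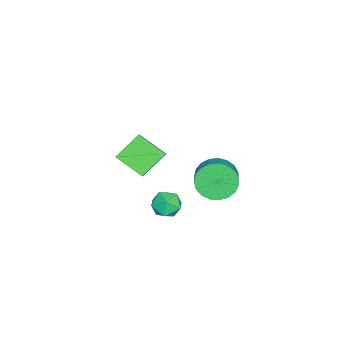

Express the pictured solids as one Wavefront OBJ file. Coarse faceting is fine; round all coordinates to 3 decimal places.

v 2.943 2.309 2.476
v 3.45 1.45 2.062
v 4.643 1.832 2.731
v 4.137 2.691 3.144
v 3.526 1.762 1.749
v 4.719 2.144 2.417
v 3.501 2.17 1.561
v 4.694 2.551 2.23
v 3.379 2.601 1.532
v 4.572 2.983 2.2
v 3.182 2.982 1.665
v 4.375 3.364 2.334
v 2.944 3.246 1.939
v 4.137 3.628 2.608
v 2.706 3.349 2.306
v 3.899 3.731 2.974
v 2.509 3.272 2.702
v 3.702 3.653 3.37
v 2.387 3.028 3.059
v 3.58 3.41 3.727
v 2.361 2.66 3.315
v 3.554 3.042 3.983
v 2.436 2.231 3.426
v 3.629 2.613 4.094
v 2.599 1.816 3.373
v 3.792 2.198 4.041
v 2.821 1.486 3.164
v 4.014 1.868 3.833
v 3.064 1.298 2.837
v 4.258 1.68 3.505
v 3.287 1.286 2.447
v 4.48 1.667 3.116
v 3.407 0.441 0.941
v 3.986 0.821 0.393
v 3.514 -0.781 0.207
v 4.093 -0.401 -0.341
v 4.32 -0.565 0.497
v 4.254 0.19 0.95
v 3.246 -0.15 -0.35
v 3.18 0.605 0.103
v 3.886 0.455 -0.405
v 4.55 0.199 0.118
v 2.95 -0.159 0.482
v 3.614 -0.415 1.005
v -1.498 -3.109 -2.726
v -1.808 -4.698 -1.833
v -2.717 -2.26 -1.64
v -3.027 -3.85 -0.746
v -0.513 -2.81 -1.854
v -0.823 -4.4 -0.96
v -1.732 -1.962 -0.767
v -2.042 -3.551 0.126
f 2 1 5
f 2 5 3
f 3 5 6
f 3 6 4
f 5 1 7
f 5 7 6
f 6 7 8
f 6 8 4
f 7 1 9
f 7 9 8
f 8 9 10
f 8 10 4
f 9 1 11
f 9 11 10
f 10 11 12
f 10 12 4
f 11 1 13
f 11 13 12
f 12 13 14
f 12 14 4
f 13 1 15
f 13 15 14
f 14 15 16
f 14 16 4
f 15 1 17
f 15 17 16
f 16 17 18
f 16 18 4
f 17 1 19
f 17 19 18
f 18 19 20
f 18 20 4
f 19 1 21
f 19 21 20
f 20 21 22
f 20 22 4
f 21 1 23
f 21 23 22
f 22 23 24
f 22 24 4
f 23 1 25
f 23 25 24
f 24 25 26
f 24 26 4
f 25 1 27
f 25 27 26
f 26 27 28
f 26 28 4
f 27 1 29
f 27 29 28
f 28 29 30
f 28 30 4
f 29 1 31
f 29 31 30
f 30 31 32
f 30 32 4
f 31 1 2
f 31 2 32
f 32 2 3
f 32 3 4
f 33 44 38
f 33 38 34
f 33 34 40
f 33 40 43
f 33 43 44
f 34 38 42
f 38 44 37
f 44 43 35
f 43 40 39
f 40 34 41
f 36 42 37
f 36 37 35
f 36 35 39
f 36 39 41
f 36 41 42
f 37 42 38
f 35 37 44
f 39 35 43
f 41 39 40
f 42 41 34
f 46 48 45
f 49 46 45
f 45 48 47
f 47 49 45
f 46 52 48
f 50 46 49
f 50 52 46
f 48 52 47
f 51 49 47
f 47 52 51
f 51 50 49
f 52 50 51



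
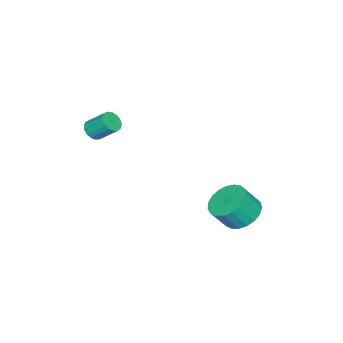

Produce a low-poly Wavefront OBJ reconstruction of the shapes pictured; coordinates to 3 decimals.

v -1.338 2.336 -4.056
v -0.617 1.888 -4.657
v -0.041 1.376 -3.585
v -0.762 1.824 -2.984
v -0.437 2.271 -4.571
v 0.139 1.76 -3.499
v -0.412 2.666 -4.396
v 0.164 2.154 -3.324
v -0.548 3.003 -4.162
v 0.028 2.492 -3.09
v -0.82 3.226 -3.91
v -0.244 2.714 -2.838
v -1.182 3.294 -3.683
v -0.606 2.782 -2.611
v -1.57 3.196 -3.521
v -0.995 2.685 -2.449
v -1.919 2.95 -3.451
v -1.343 2.439 -2.379
v -2.167 2.598 -3.486
v -1.591 2.086 -2.414
v -2.272 2.2 -3.619
v -1.696 1.689 -2.547
v -2.215 1.826 -3.828
v -1.639 1.314 -2.756
v -2.007 1.539 -4.077
v -1.431 1.028 -3.005
v -1.683 1.391 -4.322
v -1.107 0.88 -3.249
v -1.299 1.406 -4.52
v -0.723 0.895 -3.448
v -0.922 1.582 -4.639
v -0.346 1.07 -3.567
v 1.321 -3.9 1.048
v 1.898 -3.891 1.109
v 1.795 -2.97 1.933
v 1.219 -2.98 1.872
v 1.85 -3.711 0.902
v 1.747 -2.79 1.726
v 1.681 -3.575 0.729
v 1.578 -2.654 1.553
v 1.429 -3.514 0.629
v 1.327 -2.593 1.453
v 1.153 -3.541 0.625
v 1.05 -2.62 1.449
v 0.915 -3.65 0.718
v 0.813 -2.729 1.542
v 0.771 -3.817 0.886
v 0.668 -2.896 1.71
v 0.752 -4.003 1.092
v 0.65 -3.082 1.916
v 0.864 -4.165 1.287
v 0.761 -3.244 2.111
v 1.081 -4.267 1.428
v 0.978 -3.346 2.252
v 1.352 -4.285 1.481
v 1.25 -3.364 2.305
v 1.617 -4.214 1.436
v 1.515 -3.294 2.26
v 1.814 -4.072 1.301
v 1.711 -3.151 2.125
f 2 1 5
f 2 5 3
f 3 5 6
f 3 6 4
f 5 1 7
f 5 7 6
f 6 7 8
f 6 8 4
f 7 1 9
f 7 9 8
f 8 9 10
f 8 10 4
f 9 1 11
f 9 11 10
f 10 11 12
f 10 12 4
f 11 1 13
f 11 13 12
f 12 13 14
f 12 14 4
f 13 1 15
f 13 15 14
f 14 15 16
f 14 16 4
f 15 1 17
f 15 17 16
f 16 17 18
f 16 18 4
f 17 1 19
f 17 19 18
f 18 19 20
f 18 20 4
f 19 1 21
f 19 21 20
f 20 21 22
f 20 22 4
f 21 1 23
f 21 23 22
f 22 23 24
f 22 24 4
f 23 1 25
f 23 25 24
f 24 25 26
f 24 26 4
f 25 1 27
f 25 27 26
f 26 27 28
f 26 28 4
f 27 1 29
f 27 29 28
f 28 29 30
f 28 30 4
f 29 1 31
f 29 31 30
f 30 31 32
f 30 32 4
f 31 1 2
f 31 2 32
f 32 2 3
f 32 3 4
f 34 33 37
f 34 37 35
f 35 37 38
f 35 38 36
f 37 33 39
f 37 39 38
f 38 39 40
f 38 40 36
f 39 33 41
f 39 41 40
f 40 41 42
f 40 42 36
f 41 33 43
f 41 43 42
f 42 43 44
f 42 44 36
f 43 33 45
f 43 45 44
f 44 45 46
f 44 46 36
f 45 33 47
f 45 47 46
f 46 47 48
f 46 48 36
f 47 33 49
f 47 49 48
f 48 49 50
f 48 50 36
f 49 33 51
f 49 51 50
f 50 51 52
f 50 52 36
f 51 33 53
f 51 53 52
f 52 53 54
f 52 54 36
f 53 33 55
f 53 55 54
f 54 55 56
f 54 56 36
f 55 33 57
f 55 57 56
f 56 57 58
f 56 58 36
f 57 33 59
f 57 59 58
f 58 59 60
f 58 60 36
f 59 33 34
f 59 34 60
f 60 34 35
f 60 35 36



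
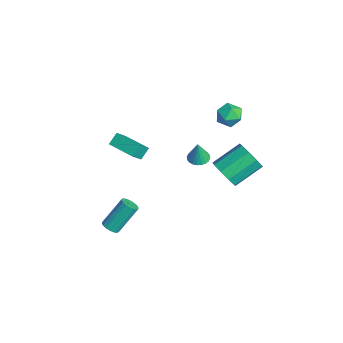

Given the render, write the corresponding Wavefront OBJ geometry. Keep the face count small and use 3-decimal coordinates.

v -0.344 2.328 -1.43
v 0.572 2.26 -1.061
v 0.3 3.924 -0.081
v -0.616 3.992 -0.45
v 0.582 2.605 -1.644
v 0.31 4.269 -0.663
v 0.159 2.821 -2.127
v -0.113 4.484 -1.146
v -0.5 2.806 -2.283
v -0.772 4.469 -1.303
v -1.086 2.567 -2.041
v -1.357 4.231 -1.06
v -1.324 2.217 -1.513
v -1.596 3.88 -0.532
v -1.104 1.919 -0.946
v -1.376 3.582 0.034
v -0.529 1.812 -0.606
v -0.8 3.476 0.375
v 0.133 1.947 -0.651
v -0.138 3.61 0.329
v -3.214 3.483 2.094
v -2.686 4.117 1.884
v -2.594 2.663 1.176
v -2.066 3.297 0.966
v -2.006 2.928 1.732
v -2.389 3.435 2.299
v -2.891 3.345 0.761
v -3.274 3.852 1.328
v -2.486 4.032 1.06
v -1.939 3.774 1.66
v -3.341 3.006 1.4
v -2.794 2.748 2
v -0.093 -4.234 -3.943
v 0.384 -3.991 -4.067
v 0.171 -2.803 -2.561
v -0.307 -3.046 -2.437
v 0.206 -3.852 -4.202
v -0.008 -2.664 -2.696
v -0.041 -3.801 -4.278
v -0.254 -2.612 -2.772
v -0.3 -3.849 -4.276
v -0.513 -2.66 -2.771
v -0.512 -3.985 -4.199
v -0.725 -2.797 -2.693
v -0.627 -4.178 -4.063
v -0.84 -2.99 -2.557
v -0.621 -4.384 -3.899
v -0.834 -3.196 -2.393
v -0.493 -4.556 -3.745
v -0.706 -3.368 -2.24
v -0.274 -4.654 -3.637
v -0.487 -3.466 -2.131
v -0.014 -4.656 -3.599
v -0.227 -3.467 -2.093
v 0.228 -4.561 -3.639
v 0.015 -3.373 -2.134
v 0.397 -4.391 -3.749
v 0.184 -3.203 -2.244
v 0.453 -4.186 -3.904
v 0.24 -2.997 -2.398
v -2.648 -2.997 0.468
v -2.234 -3.601 1.261
v -2.951 -2.467 1.029
v -2.536 -3.07 1.823
v -1.224 -2.11 0.397
v -0.809 -2.713 1.191
v -1.526 -1.579 0.959
v -1.112 -2.183 1.752
v -0.248 0.813 0.577
v 0.173 0.353 0.489
v -0.092 0.707 1.883
v 0.318 0.551 0.488
v 0.377 0.79 0.5
v 0.34 1.032 0.524
v 0.214 1.24 0.556
v 0.018 1.384 0.591
v -0.219 1.441 0.624
v -0.46 1.402 0.65
v -0.669 1.274 0.665
v -0.814 1.075 0.666
v -0.873 0.837 0.654
v -0.837 0.595 0.629
v -0.711 0.386 0.597
v -0.515 0.242 0.562
v -0.278 0.186 0.529
v -0.036 0.224 0.503
f 2 1 5
f 2 5 3
f 3 5 6
f 3 6 4
f 5 1 7
f 5 7 6
f 6 7 8
f 6 8 4
f 7 1 9
f 7 9 8
f 8 9 10
f 8 10 4
f 9 1 11
f 9 11 10
f 10 11 12
f 10 12 4
f 11 1 13
f 11 13 12
f 12 13 14
f 12 14 4
f 13 1 15
f 13 15 14
f 14 15 16
f 14 16 4
f 15 1 17
f 15 17 16
f 16 17 18
f 16 18 4
f 17 1 19
f 17 19 18
f 18 19 20
f 18 20 4
f 19 1 2
f 19 2 20
f 20 2 3
f 20 3 4
f 21 32 26
f 21 26 22
f 21 22 28
f 21 28 31
f 21 31 32
f 22 26 30
f 26 32 25
f 32 31 23
f 31 28 27
f 28 22 29
f 24 30 25
f 24 25 23
f 24 23 27
f 24 27 29
f 24 29 30
f 25 30 26
f 23 25 32
f 27 23 31
f 29 27 28
f 30 29 22
f 34 33 37
f 34 37 35
f 35 37 38
f 35 38 36
f 37 33 39
f 37 39 38
f 38 39 40
f 38 40 36
f 39 33 41
f 39 41 40
f 40 41 42
f 40 42 36
f 41 33 43
f 41 43 42
f 42 43 44
f 42 44 36
f 43 33 45
f 43 45 44
f 44 45 46
f 44 46 36
f 45 33 47
f 45 47 46
f 46 47 48
f 46 48 36
f 47 33 49
f 47 49 48
f 48 49 50
f 48 50 36
f 49 33 51
f 49 51 50
f 50 51 52
f 50 52 36
f 51 33 53
f 51 53 52
f 52 53 54
f 52 54 36
f 53 33 55
f 53 55 54
f 54 55 56
f 54 56 36
f 55 33 57
f 55 57 56
f 56 57 58
f 56 58 36
f 57 33 59
f 57 59 58
f 58 59 60
f 58 60 36
f 59 33 34
f 59 34 60
f 60 34 35
f 60 35 36
f 62 64 61
f 65 62 61
f 61 64 63
f 63 65 61
f 62 68 64
f 66 62 65
f 66 68 62
f 64 68 63
f 67 65 63
f 63 68 67
f 67 66 65
f 68 66 67
f 70 69 72
f 70 72 71
f 72 69 73
f 72 73 71
f 73 69 74
f 73 74 71
f 74 69 75
f 74 75 71
f 75 69 76
f 75 76 71
f 76 69 77
f 76 77 71
f 77 69 78
f 77 78 71
f 78 69 79
f 78 79 71
f 79 69 80
f 79 80 71
f 80 69 81
f 80 81 71
f 81 69 82
f 81 82 71
f 82 69 83
f 82 83 71
f 83 69 84
f 83 84 71
f 84 69 85
f 84 85 71
f 85 69 86
f 85 86 71
f 86 69 70
f 86 70 71



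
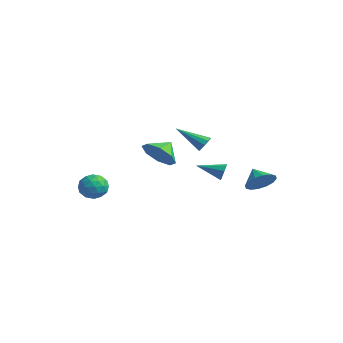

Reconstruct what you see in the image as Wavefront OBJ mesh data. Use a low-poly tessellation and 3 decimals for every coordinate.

v 0.297 3.305 0.615
v 0.568 3.246 1.089
v -0.617 2.235 1.005
v 0.321 3.475 1.137
v 0.065 3.638 0.986
v -0.103 3.675 0.692
v -0.118 3.57 0.369
v 0.025 3.364 0.14
v 0.272 3.135 0.092
v 0.529 2.971 0.244
v 0.697 2.935 0.537
v 0.712 3.04 0.86
v 0.552 1.979 2.854
v 0.945 1.667 2.99
v -0.572 0.981 3.806
v 0.923 1.9 3.209
v 0.76 2.164 3.293
v 0.517 2.357 3.209
v 0.288 2.406 2.989
v 0.159 2.292 2.718
v 0.181 2.058 2.498
v 0.344 1.794 2.414
v 0.587 1.601 2.499
v 0.817 1.552 2.718
v -1.313 -3.21 0.828
v -0.549 -3.037 1.033
v -0.931 -4.383 0.387
v -0.167 -4.21 0.592
v -0.723 -4.329 1.168
v -0.96 -3.604 1.44
v -0.52 -3.816 -0.02
v -0.757 -3.091 0.252
v -0.059 -3.412 0.509
v -0.185 -3.729 1.243
v -1.295 -3.691 0.177
v -1.421 -4.008 0.911
v -0.965 -3.021 0.969
v -0.515 -4.399 0.451
v -0.842 -4.469 0.79
v -0.393 -4.368 0.91
v -1.206 -3.354 1.208
v -0.757 -3.252 1.329
v -0.859 -4.011 1.408
v -0.723 -4.168 0.091
v -0.274 -4.066 0.212
v -1.087 -3.052 0.51
v -0.638 -2.951 0.63
v -0.621 -3.409 0.012
v -0.228 -3.14 0.781
v -0.003 -3.829 0.522
v -0.211 -3.597 0.162
v -0.35 -3.171 0.322
v -0.302 -3.326 1.213
v -0.077 -4.015 0.954
v -0.404 -4.085 1.293
v -0.543 -3.659 1.453
v -0.013 -3.546 0.905
v -1.403 -3.405 0.466
v -1.178 -4.094 0.207
v -0.937 -3.761 -0.033
v -1.076 -3.335 0.127
v -1.477 -3.591 0.898
v -1.252 -4.28 0.639
v -1.13 -4.249 1.098
v -1.269 -3.823 1.258
v -1.467 -3.874 0.515
v 2.307 -1.868 3.397
v 3.045 -1.377 2.956
v 2.113 -1.032 4.003
v 2.38 -1.278 2.606
v 1.673 -1.524 2.719
v 1.337 -1.972 3.23
v 1.569 -2.359 3.839
v 2.234 -2.458 4.189
v 2.941 -2.212 4.075
v 3.277 -1.764 3.565
v 4.083 2.872 1.181
v 4.599 3.089 1.807
v 3.277 2.948 1.819
v 4.486 3.464 1.619
v 4.265 3.681 1.314
v 3.995 3.681 0.973
v 3.749 3.464 0.688
v 3.592 3.088 0.535
v 3.566 2.655 0.555
v 3.679 2.279 0.743
v 3.9 2.062 1.049
v 4.17 2.063 1.39
v 4.417 2.279 1.675
v 4.574 2.655 1.828
f 2 1 4
f 2 4 3
f 4 1 5
f 4 5 3
f 5 1 6
f 5 6 3
f 6 1 7
f 6 7 3
f 7 1 8
f 7 8 3
f 8 1 9
f 8 9 3
f 9 1 10
f 9 10 3
f 10 1 11
f 10 11 3
f 11 1 12
f 11 12 3
f 12 1 2
f 12 2 3
f 14 13 16
f 14 16 15
f 16 13 17
f 16 17 15
f 17 13 18
f 17 18 15
f 18 13 19
f 18 19 15
f 19 13 20
f 19 20 15
f 20 13 21
f 20 21 15
f 21 13 22
f 21 22 15
f 22 13 23
f 22 23 15
f 23 13 24
f 23 24 15
f 24 13 14
f 24 14 15
f 25 62 41
f 62 36 65
f 41 65 30
f 62 65 41
f 25 41 37
f 41 30 42
f 37 42 26
f 41 42 37
f 25 37 46
f 37 26 47
f 46 47 32
f 37 47 46
f 25 46 58
f 46 32 61
f 58 61 35
f 46 61 58
f 25 58 62
f 58 35 66
f 62 66 36
f 58 66 62
f 26 42 53
f 42 30 56
f 53 56 34
f 42 56 53
f 30 65 43
f 65 36 64
f 43 64 29
f 65 64 43
f 36 66 63
f 66 35 59
f 63 59 27
f 66 59 63
f 35 61 60
f 61 32 48
f 60 48 31
f 61 48 60
f 32 47 52
f 47 26 49
f 52 49 33
f 47 49 52
f 28 54 40
f 54 34 55
f 40 55 29
f 54 55 40
f 28 40 38
f 40 29 39
f 38 39 27
f 40 39 38
f 28 38 45
f 38 27 44
f 45 44 31
f 38 44 45
f 28 45 50
f 45 31 51
f 50 51 33
f 45 51 50
f 28 50 54
f 50 33 57
f 54 57 34
f 50 57 54
f 29 55 43
f 55 34 56
f 43 56 30
f 55 56 43
f 27 39 63
f 39 29 64
f 63 64 36
f 39 64 63
f 31 44 60
f 44 27 59
f 60 59 35
f 44 59 60
f 33 51 52
f 51 31 48
f 52 48 32
f 51 48 52
f 34 57 53
f 57 33 49
f 53 49 26
f 57 49 53
f 68 67 70
f 68 70 69
f 70 67 71
f 70 71 69
f 71 67 72
f 71 72 69
f 72 67 73
f 72 73 69
f 73 67 74
f 73 74 69
f 74 67 75
f 74 75 69
f 75 67 76
f 75 76 69
f 76 67 68
f 76 68 69
f 78 77 80
f 78 80 79
f 80 77 81
f 80 81 79
f 81 77 82
f 81 82 79
f 82 77 83
f 82 83 79
f 83 77 84
f 83 84 79
f 84 77 85
f 84 85 79
f 85 77 86
f 85 86 79
f 86 77 87
f 86 87 79
f 87 77 88
f 87 88 79
f 88 77 89
f 88 89 79
f 89 77 90
f 89 90 79
f 90 77 78
f 90 78 79



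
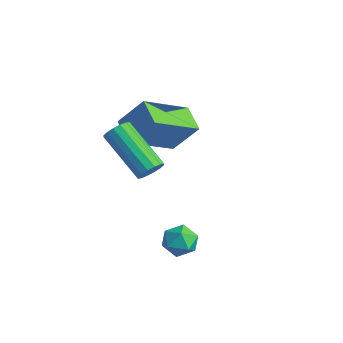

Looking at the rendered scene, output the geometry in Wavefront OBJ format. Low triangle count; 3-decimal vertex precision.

v -0.073 1.149 1.106
v 0.189 1.353 1.519
v -1.524 1.194 2.687
v -1.787 0.991 2.274
v 0.081 1.57 1.39
v -1.632 1.411 2.558
v -0.068 1.674 1.184
v -1.782 1.515 2.352
v -0.219 1.637 0.958
v -1.933 1.478 2.126
v -0.331 1.47 0.771
v -2.044 1.311 1.94
v -0.374 1.217 0.674
v -2.087 1.058 1.843
v -0.336 0.946 0.693
v -2.049 0.787 1.861
v -0.228 0.729 0.822
v -1.941 0.57 1.99
v -0.078 0.625 1.028
v -1.792 0.466 2.196
v 0.073 0.662 1.254
v -1.641 0.503 2.422
v 0.184 0.829 1.44
v -1.529 0.67 2.609
v 0.227 1.082 1.537
v -1.486 0.923 2.706
v -2.393 1.892 0.863
v -3.403 2.17 1.287
v -2.331 3.755 -0.208
v -3.341 4.033 0.216
v -1.739 2.527 2.004
v -2.749 2.805 2.428
v -1.677 4.39 0.933
v -2.687 4.668 1.357
v 0.975 1.205 -1.363
v 1.45 1.689 -1.449
v 1.77 0.451 -1.211
v 2.245 0.935 -1.297
v 1.849 0.94 -0.74
v 1.357 1.405 -0.834
v 1.863 0.735 -1.826
v 1.371 1.2 -1.92
v 1.998 1.398 -1.735
v 1.99 1.525 -1.063
v 1.23 0.615 -1.597
v 1.222 0.742 -0.925
f 2 1 5
f 2 5 3
f 3 5 6
f 3 6 4
f 5 1 7
f 5 7 6
f 6 7 8
f 6 8 4
f 7 1 9
f 7 9 8
f 8 9 10
f 8 10 4
f 9 1 11
f 9 11 10
f 10 11 12
f 10 12 4
f 11 1 13
f 11 13 12
f 12 13 14
f 12 14 4
f 13 1 15
f 13 15 14
f 14 15 16
f 14 16 4
f 15 1 17
f 15 17 16
f 16 17 18
f 16 18 4
f 17 1 19
f 17 19 18
f 18 19 20
f 18 20 4
f 19 1 21
f 19 21 20
f 20 21 22
f 20 22 4
f 21 1 23
f 21 23 22
f 22 23 24
f 22 24 4
f 23 1 25
f 23 25 24
f 24 25 26
f 24 26 4
f 25 1 2
f 25 2 26
f 26 2 3
f 26 3 4
f 28 30 27
f 31 28 27
f 27 30 29
f 29 31 27
f 28 34 30
f 32 28 31
f 32 34 28
f 30 34 29
f 33 31 29
f 29 34 33
f 33 32 31
f 34 32 33
f 35 46 40
f 35 40 36
f 35 36 42
f 35 42 45
f 35 45 46
f 36 40 44
f 40 46 39
f 46 45 37
f 45 42 41
f 42 36 43
f 38 44 39
f 38 39 37
f 38 37 41
f 38 41 43
f 38 43 44
f 39 44 40
f 37 39 46
f 41 37 45
f 43 41 42
f 44 43 36



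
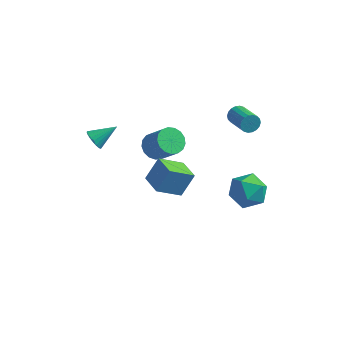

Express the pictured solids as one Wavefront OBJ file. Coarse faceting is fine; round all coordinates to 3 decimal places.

v -0.409 -3.346 2.117
v 0.046 -2.643 3.374
v 0.588 -2.364 1.207
v 1.043 -1.661 2.463
v 0.617 -4.259 2.257
v 1.072 -3.556 3.513
v 1.614 -3.277 1.346
v 2.069 -2.574 2.603
v 3.247 3.1 -2.016
v 4.136 2.25 -2.043
v 2.424 2.29 -3.637
v 3.313 1.44 -3.664
v 2.474 1.425 -2.764
v 2.983 1.926 -1.762
v 3.577 2.614 -3.918
v 4.086 3.115 -2.916
v 4.34 1.95 -3.219
v 3.659 1.215 -2.505
v 2.901 3.325 -3.175
v 2.22 2.59 -2.461
v -2.004 1.628 -0.213
v -1.451 1.256 -0.803
v -0.324 0.859 0.503
v -0.876 1.232 1.093
v -1.326 1.663 -0.788
v -0.198 1.266 0.517
v -1.355 2.062 -0.641
v -0.228 1.665 0.664
v -1.533 2.361 -0.396
v -0.406 1.965 0.909
v -1.819 2.493 -0.109
v -0.692 2.096 1.196
v -2.147 2.426 0.154
v -1.02 2.03 1.459
v -2.443 2.177 0.333
v -1.315 1.781 1.639
v -2.637 1.802 0.387
v -1.51 1.406 1.693
v -2.687 1.387 0.304
v -1.56 0.991 1.61
v -2.58 1.028 0.103
v -1.453 0.631 1.408
v -2.341 0.806 -0.171
v -1.214 0.409 1.134
v -2.025 0.772 -0.455
v -0.897 0.375 0.851
v -1.704 0.935 -0.683
v -0.576 0.538 0.623
v 1.73 4.403 1.623
v 2.047 4.517 1.102
v 3.228 3.492 1.597
v 2.91 3.377 2.117
v 2.141 4.71 1.276
v 3.322 3.685 1.77
v 2.155 4.841 1.518
v 3.335 3.816 2.012
v 2.084 4.886 1.78
v 3.264 3.861 2.275
v 1.942 4.836 2.012
v 3.123 3.811 2.506
v 1.759 4.699 2.167
v 2.94 3.674 2.661
v 1.57 4.504 2.213
v 2.751 3.479 2.708
v 1.412 4.288 2.143
v 2.593 3.263 2.638
v 1.318 4.095 1.97
v 2.499 3.07 2.464
v 1.305 3.964 1.728
v 2.485 2.939 2.222
v 1.376 3.919 1.465
v 2.556 2.894 1.96
v 1.517 3.969 1.234
v 2.698 2.944 1.728
v 1.7 4.106 1.079
v 2.881 3.081 1.573
v 1.889 4.301 1.032
v 3.07 3.276 1.527
v -4.253 -1.478 2.281
v -3.775 -1.943 2.22
v -3.287 -0.582 3.039
v -3.736 -1.79 1.99
v -3.787 -1.583 1.811
v -3.919 -1.357 1.713
v -4.108 -1.153 1.713
v -4.323 -1.005 1.811
v -4.525 -0.938 1.991
v -4.68 -0.965 2.22
v -4.762 -1.081 2.46
v -4.756 -1.265 2.669
v -4.662 -1.485 2.811
v -4.498 -1.705 2.861
v -4.292 -1.885 2.811
v -4.079 -1.995 2.669
v -3.896 -2.015 2.46
f 2 4 1
f 5 2 1
f 1 4 3
f 3 5 1
f 2 8 4
f 6 2 5
f 6 8 2
f 4 8 3
f 7 5 3
f 3 8 7
f 7 6 5
f 8 6 7
f 9 20 14
f 9 14 10
f 9 10 16
f 9 16 19
f 9 19 20
f 10 14 18
f 14 20 13
f 20 19 11
f 19 16 15
f 16 10 17
f 12 18 13
f 12 13 11
f 12 11 15
f 12 15 17
f 12 17 18
f 13 18 14
f 11 13 20
f 15 11 19
f 17 15 16
f 18 17 10
f 22 21 25
f 22 25 23
f 23 25 26
f 23 26 24
f 25 21 27
f 25 27 26
f 26 27 28
f 26 28 24
f 27 21 29
f 27 29 28
f 28 29 30
f 28 30 24
f 29 21 31
f 29 31 30
f 30 31 32
f 30 32 24
f 31 21 33
f 31 33 32
f 32 33 34
f 32 34 24
f 33 21 35
f 33 35 34
f 34 35 36
f 34 36 24
f 35 21 37
f 35 37 36
f 36 37 38
f 36 38 24
f 37 21 39
f 37 39 38
f 38 39 40
f 38 40 24
f 39 21 41
f 39 41 40
f 40 41 42
f 40 42 24
f 41 21 43
f 41 43 42
f 42 43 44
f 42 44 24
f 43 21 45
f 43 45 44
f 44 45 46
f 44 46 24
f 45 21 47
f 45 47 46
f 46 47 48
f 46 48 24
f 47 21 22
f 47 22 48
f 48 22 23
f 48 23 24
f 50 49 53
f 50 53 51
f 51 53 54
f 51 54 52
f 53 49 55
f 53 55 54
f 54 55 56
f 54 56 52
f 55 49 57
f 55 57 56
f 56 57 58
f 56 58 52
f 57 49 59
f 57 59 58
f 58 59 60
f 58 60 52
f 59 49 61
f 59 61 60
f 60 61 62
f 60 62 52
f 61 49 63
f 61 63 62
f 62 63 64
f 62 64 52
f 63 49 65
f 63 65 64
f 64 65 66
f 64 66 52
f 65 49 67
f 65 67 66
f 66 67 68
f 66 68 52
f 67 49 69
f 67 69 68
f 68 69 70
f 68 70 52
f 69 49 71
f 69 71 70
f 70 71 72
f 70 72 52
f 71 49 73
f 71 73 72
f 72 73 74
f 72 74 52
f 73 49 75
f 73 75 74
f 74 75 76
f 74 76 52
f 75 49 77
f 75 77 76
f 76 77 78
f 76 78 52
f 77 49 50
f 77 50 78
f 78 50 51
f 78 51 52
f 80 79 82
f 80 82 81
f 82 79 83
f 82 83 81
f 83 79 84
f 83 84 81
f 84 79 85
f 84 85 81
f 85 79 86
f 85 86 81
f 86 79 87
f 86 87 81
f 87 79 88
f 87 88 81
f 88 79 89
f 88 89 81
f 89 79 90
f 89 90 81
f 90 79 91
f 90 91 81
f 91 79 92
f 91 92 81
f 92 79 93
f 92 93 81
f 93 79 94
f 93 94 81
f 94 79 95
f 94 95 81
f 95 79 80
f 95 80 81



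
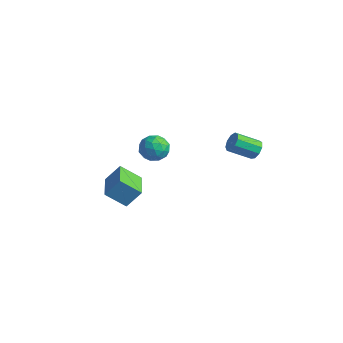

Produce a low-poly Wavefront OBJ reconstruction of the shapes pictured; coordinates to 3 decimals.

v 4.144 3.511 1.722
v 4.643 3.514 2.184
v 3.915 2.333 2.98
v 3.416 2.329 2.518
v 4.306 3.808 2.312
v 3.577 2.627 3.108
v 3.893 3.963 2.164
v 3.165 2.781 2.959
v 3.598 3.906 1.809
v 2.869 2.725 2.605
v 3.558 3.664 1.413
v 2.83 2.483 2.209
v 3.793 3.351 1.163
v 3.064 2.169 1.958
v 4.192 3.112 1.173
v 3.463 1.93 1.969
v 4.569 3.06 1.441
v 3.84 1.878 2.237
v 4.747 3.219 1.84
v 4.018 2.037 2.636
v -1.289 1.449 0.206
v -0.597 0.923 0.653
v -2.043 0.117 -0.193
v -1.351 -0.409 0.254
v -1.965 0.139 0.781
v -1.499 0.963 1.028
v -1.141 0.077 -0.568
v -0.675 0.901 -0.321
v -0.505 0.075 0.175
v -1.015 0.113 1.009
v -1.625 0.927 -0.549
v -2.135 0.965 0.285
v -0.877 1.303 0.465
v -1.763 -0.263 -0.005
v -2.124 0.059 0.305
v -1.718 -0.25 0.568
v -1.407 1.326 0.685
v -1 1.017 0.948
v -1.805 0.557 1.023
v -1.64 0.023 -0.488
v -1.233 -0.286 -0.225
v -0.922 1.29 -0.108
v -0.516 0.981 0.155
v -0.835 0.483 -0.563
v -0.416 0.495 0.447
v -0.859 -0.288 0.212
v -0.736 -0.002 -0.271
v -0.462 0.482 -0.126
v -0.715 0.518 0.937
v -1.159 -0.265 0.702
v -1.52 0.057 1.012
v -1.246 0.541 1.157
v -0.662 0.019 0.655
v -1.481 1.305 -0.242
v -1.925 0.522 -0.477
v -1.394 0.499 -0.697
v -1.12 0.983 -0.552
v -1.781 1.328 0.248
v -2.224 0.545 0.013
v -2.178 0.558 0.586
v -1.904 1.042 0.731
v -1.978 1.021 -0.195
v -4.938 -0.377 -4.131
v -4.447 0.392 -3.003
v -4.102 0.583 -5.149
v -3.612 1.352 -4.022
v -3.288 -1.652 -3.978
v -2.798 -0.883 -2.851
v -2.453 -0.692 -4.997
v -1.962 0.077 -3.869
f 2 1 5
f 2 5 3
f 3 5 6
f 3 6 4
f 5 1 7
f 5 7 6
f 6 7 8
f 6 8 4
f 7 1 9
f 7 9 8
f 8 9 10
f 8 10 4
f 9 1 11
f 9 11 10
f 10 11 12
f 10 12 4
f 11 1 13
f 11 13 12
f 12 13 14
f 12 14 4
f 13 1 15
f 13 15 14
f 14 15 16
f 14 16 4
f 15 1 17
f 15 17 16
f 16 17 18
f 16 18 4
f 17 1 19
f 17 19 18
f 18 19 20
f 18 20 4
f 19 1 2
f 19 2 20
f 20 2 3
f 20 3 4
f 21 58 37
f 58 32 61
f 37 61 26
f 58 61 37
f 21 37 33
f 37 26 38
f 33 38 22
f 37 38 33
f 21 33 42
f 33 22 43
f 42 43 28
f 33 43 42
f 21 42 54
f 42 28 57
f 54 57 31
f 42 57 54
f 21 54 58
f 54 31 62
f 58 62 32
f 54 62 58
f 22 38 49
f 38 26 52
f 49 52 30
f 38 52 49
f 26 61 39
f 61 32 60
f 39 60 25
f 61 60 39
f 32 62 59
f 62 31 55
f 59 55 23
f 62 55 59
f 31 57 56
f 57 28 44
f 56 44 27
f 57 44 56
f 28 43 48
f 43 22 45
f 48 45 29
f 43 45 48
f 24 50 36
f 50 30 51
f 36 51 25
f 50 51 36
f 24 36 34
f 36 25 35
f 34 35 23
f 36 35 34
f 24 34 41
f 34 23 40
f 41 40 27
f 34 40 41
f 24 41 46
f 41 27 47
f 46 47 29
f 41 47 46
f 24 46 50
f 46 29 53
f 50 53 30
f 46 53 50
f 25 51 39
f 51 30 52
f 39 52 26
f 51 52 39
f 23 35 59
f 35 25 60
f 59 60 32
f 35 60 59
f 27 40 56
f 40 23 55
f 56 55 31
f 40 55 56
f 29 47 48
f 47 27 44
f 48 44 28
f 47 44 48
f 30 53 49
f 53 29 45
f 49 45 22
f 53 45 49
f 64 66 63
f 67 64 63
f 63 66 65
f 65 67 63
f 64 70 66
f 68 64 67
f 68 70 64
f 66 70 65
f 69 67 65
f 65 70 69
f 69 68 67
f 70 68 69



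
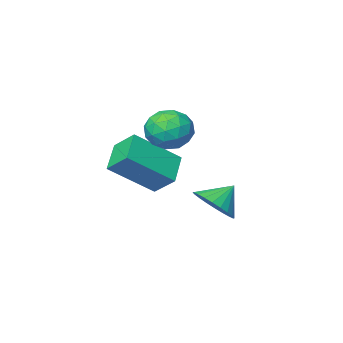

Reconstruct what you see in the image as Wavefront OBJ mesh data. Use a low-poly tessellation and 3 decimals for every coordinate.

v 0.291 -3.196 -3.302
v 0.705 -3.789 -2.855
v -0.471 -3.184 -2.578
v 0.832 -3.511 -2.726
v 0.876 -3.185 -2.685
v 0.831 -2.861 -2.738
v 0.704 -2.587 -2.877
v 0.514 -2.407 -3.08
v 0.29 -2.346 -3.317
v 0.066 -2.415 -3.551
v -0.124 -2.603 -3.748
v -0.25 -2.881 -3.877
v -0.295 -3.208 -3.918
v -0.25 -3.532 -3.865
v -0.123 -3.805 -3.726
v 0.067 -3.986 -3.523
v 0.291 -4.046 -3.286
v 0.515 -3.977 -3.052
v 1.981 -1.854 0.554
v 2.539 -2.14 1.098
v 1.941 -3.06 -0.038
v 2.499 -3.346 0.506
v 1.731 -3.159 0.759
v 1.755 -2.413 1.125
v 2.725 -2.787 -0.065
v 2.749 -2.041 0.301
v 2.999 -2.716 0.716
v 2.384 -2.946 1.225
v 2.096 -2.254 -0.165
v 1.481 -2.484 0.344
v 2.263 -1.891 0.878
v 2.217 -3.309 0.182
v 1.765 -3.199 0.331
v 2.093 -3.367 0.651
v 1.802 -2.052 0.894
v 2.131 -2.22 1.214
v 1.656 -2.819 1.014
v 2.349 -2.98 -0.154
v 2.678 -3.148 0.166
v 2.387 -1.833 0.409
v 2.715 -2.001 0.729
v 2.824 -2.381 0.046
v 2.862 -2.398 0.973
v 2.839 -3.107 0.625
v 2.971 -2.778 0.289
v 2.986 -2.34 0.505
v 2.501 -2.533 1.273
v 2.477 -3.242 0.925
v 2.026 -3.132 1.073
v 2.04 -2.694 1.288
v 2.771 -2.872 1.048
v 2.003 -1.958 0.135
v 1.979 -2.667 -0.213
v 2.44 -2.506 -0.228
v 2.454 -2.068 -0.013
v 1.641 -2.093 0.435
v 1.618 -2.802 0.087
v 1.494 -2.86 0.555
v 1.509 -2.422 0.771
v 1.709 -2.328 0.012
v 1.736 -3.987 -1.653
v 3.188 -4.386 -0.527
v 1.439 -3.232 -1.003
v 2.891 -3.631 0.123
v 2.429 -3.189 -2.263
v 3.881 -3.588 -1.137
v 2.132 -2.434 -1.613
v 3.584 -2.833 -0.487
f 2 1 4
f 2 4 3
f 4 1 5
f 4 5 3
f 5 1 6
f 5 6 3
f 6 1 7
f 6 7 3
f 7 1 8
f 7 8 3
f 8 1 9
f 8 9 3
f 9 1 10
f 9 10 3
f 10 1 11
f 10 11 3
f 11 1 12
f 11 12 3
f 12 1 13
f 12 13 3
f 13 1 14
f 13 14 3
f 14 1 15
f 14 15 3
f 15 1 16
f 15 16 3
f 16 1 17
f 16 17 3
f 17 1 18
f 17 18 3
f 18 1 2
f 18 2 3
f 19 56 35
f 56 30 59
f 35 59 24
f 56 59 35
f 19 35 31
f 35 24 36
f 31 36 20
f 35 36 31
f 19 31 40
f 31 20 41
f 40 41 26
f 31 41 40
f 19 40 52
f 40 26 55
f 52 55 29
f 40 55 52
f 19 52 56
f 52 29 60
f 56 60 30
f 52 60 56
f 20 36 47
f 36 24 50
f 47 50 28
f 36 50 47
f 24 59 37
f 59 30 58
f 37 58 23
f 59 58 37
f 30 60 57
f 60 29 53
f 57 53 21
f 60 53 57
f 29 55 54
f 55 26 42
f 54 42 25
f 55 42 54
f 26 41 46
f 41 20 43
f 46 43 27
f 41 43 46
f 22 48 34
f 48 28 49
f 34 49 23
f 48 49 34
f 22 34 32
f 34 23 33
f 32 33 21
f 34 33 32
f 22 32 39
f 32 21 38
f 39 38 25
f 32 38 39
f 22 39 44
f 39 25 45
f 44 45 27
f 39 45 44
f 22 44 48
f 44 27 51
f 48 51 28
f 44 51 48
f 23 49 37
f 49 28 50
f 37 50 24
f 49 50 37
f 21 33 57
f 33 23 58
f 57 58 30
f 33 58 57
f 25 38 54
f 38 21 53
f 54 53 29
f 38 53 54
f 27 45 46
f 45 25 42
f 46 42 26
f 45 42 46
f 28 51 47
f 51 27 43
f 47 43 20
f 51 43 47
f 62 64 61
f 65 62 61
f 61 64 63
f 63 65 61
f 62 68 64
f 66 62 65
f 66 68 62
f 64 68 63
f 67 65 63
f 63 68 67
f 67 66 65
f 68 66 67



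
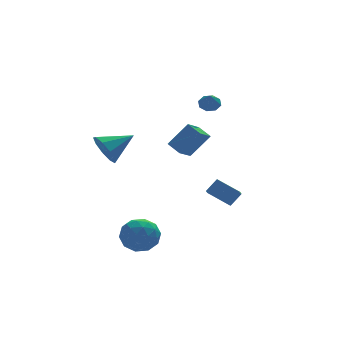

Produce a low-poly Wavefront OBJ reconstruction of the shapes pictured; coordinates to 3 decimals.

v -2.496 2.784 0.253
v -2.045 2.378 -0.629
v -0.804 2.976 1.027
v -2.101 3.106 -0.688
v -2.342 3.682 -0.307
v -2.654 3.839 0.336
v -2.892 3.501 0.94
v -2.945 2.828 1.223
v -2.787 2.134 1.051
v -2.493 1.744 0.506
v -2.2 1.841 -0.158
v -1.94 -2.057 -4.119
v -1.327 -2.728 -3.456
v -3.413 -3.072 -3.784
v -2.8 -3.743 -3.121
v -3.024 -2.689 -2.8
v -2.114 -2.061 -3.008
v -2.626 -3.739 -4.232
v -1.716 -3.111 -4.44
v -1.751 -3.767 -3.526
v -1.997 -3.118 -2.641
v -2.743 -2.682 -4.599
v -2.989 -2.033 -3.714
v -1.504 -2.303 -3.817
v -3.236 -3.497 -3.423
v -3.368 -2.877 -3.234
v -3.007 -3.271 -2.845
v -1.967 -1.911 -3.553
v -1.606 -2.305 -3.164
v -2.604 -2.282 -2.778
v -3.134 -3.495 -4.076
v -2.773 -3.889 -3.687
v -1.733 -2.529 -4.395
v -1.372 -2.923 -4.006
v -2.136 -3.518 -4.462
v -1.393 -3.308 -3.469
v -2.258 -3.906 -3.272
v -2.156 -3.903 -3.925
v -1.621 -3.534 -4.047
v -1.537 -2.927 -2.948
v -2.403 -3.524 -2.751
v -2.535 -2.904 -2.563
v -2 -2.535 -2.685
v -1.787 -3.538 -2.99
v -2.337 -2.276 -4.489
v -3.203 -2.873 -4.292
v -2.74 -3.265 -4.555
v -2.205 -2.896 -4.677
v -2.482 -1.894 -3.968
v -3.347 -2.492 -3.771
v -3.119 -2.266 -3.193
v -2.584 -1.897 -3.315
v -2.953 -2.262 -4.25
v 3.147 2.071 3.226
v 3.738 2.105 3.442
v 2.893 1.369 4.034
v 3.45 2.437 3.64
v 2.985 2.555 3.596
v 2.614 2.389 3.335
v 2.556 2.037 3.011
v 2.844 1.705 2.813
v 3.309 1.587 2.857
v 3.68 1.753 3.117
v -0.244 -2.831 1.828
v -0.593 -2.025 2.214
v 0.542 -2.243 1.31
v 0.193 -1.436 1.697
v 0.767 -3.024 3.143
v 0.418 -2.217 3.53
v 1.553 -2.435 2.626
v 1.204 -1.629 3.012
v 3.461 -0.156 -3.386
v 2.493 0.777 -2.676
v 3.812 0.572 -3.866
v 2.844 1.505 -3.156
v 4.136 -0.005 -2.664
v 3.168 0.928 -1.954
v 4.487 0.723 -3.144
v 3.519 1.656 -2.434
f 2 1 4
f 2 4 3
f 4 1 5
f 4 5 3
f 5 1 6
f 5 6 3
f 6 1 7
f 6 7 3
f 7 1 8
f 7 8 3
f 8 1 9
f 8 9 3
f 9 1 10
f 9 10 3
f 10 1 11
f 10 11 3
f 11 1 2
f 11 2 3
f 12 49 28
f 49 23 52
f 28 52 17
f 49 52 28
f 12 28 24
f 28 17 29
f 24 29 13
f 28 29 24
f 12 24 33
f 24 13 34
f 33 34 19
f 24 34 33
f 12 33 45
f 33 19 48
f 45 48 22
f 33 48 45
f 12 45 49
f 45 22 53
f 49 53 23
f 45 53 49
f 13 29 40
f 29 17 43
f 40 43 21
f 29 43 40
f 17 52 30
f 52 23 51
f 30 51 16
f 52 51 30
f 23 53 50
f 53 22 46
f 50 46 14
f 53 46 50
f 22 48 47
f 48 19 35
f 47 35 18
f 48 35 47
f 19 34 39
f 34 13 36
f 39 36 20
f 34 36 39
f 15 41 27
f 41 21 42
f 27 42 16
f 41 42 27
f 15 27 25
f 27 16 26
f 25 26 14
f 27 26 25
f 15 25 32
f 25 14 31
f 32 31 18
f 25 31 32
f 15 32 37
f 32 18 38
f 37 38 20
f 32 38 37
f 15 37 41
f 37 20 44
f 41 44 21
f 37 44 41
f 16 42 30
f 42 21 43
f 30 43 17
f 42 43 30
f 14 26 50
f 26 16 51
f 50 51 23
f 26 51 50
f 18 31 47
f 31 14 46
f 47 46 22
f 31 46 47
f 20 38 39
f 38 18 35
f 39 35 19
f 38 35 39
f 21 44 40
f 44 20 36
f 40 36 13
f 44 36 40
f 55 54 57
f 55 57 56
f 57 54 58
f 57 58 56
f 58 54 59
f 58 59 56
f 59 54 60
f 59 60 56
f 60 54 61
f 60 61 56
f 61 54 62
f 61 62 56
f 62 54 63
f 62 63 56
f 63 54 55
f 63 55 56
f 65 67 64
f 68 65 64
f 64 67 66
f 66 68 64
f 65 71 67
f 69 65 68
f 69 71 65
f 67 71 66
f 70 68 66
f 66 71 70
f 70 69 68
f 71 69 70
f 73 75 72
f 76 73 72
f 72 75 74
f 74 76 72
f 73 79 75
f 77 73 76
f 77 79 73
f 75 79 74
f 78 76 74
f 74 79 78
f 78 77 76
f 79 77 78

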